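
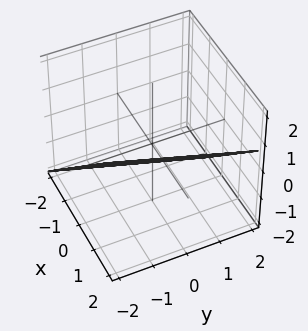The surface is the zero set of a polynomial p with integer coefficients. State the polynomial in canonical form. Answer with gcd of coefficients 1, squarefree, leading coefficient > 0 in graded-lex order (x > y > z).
3*x - y - 3*z - 2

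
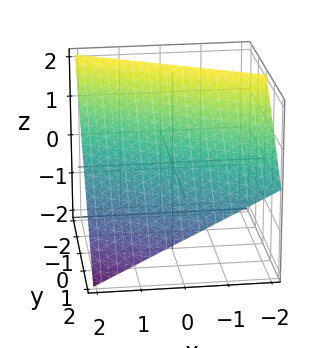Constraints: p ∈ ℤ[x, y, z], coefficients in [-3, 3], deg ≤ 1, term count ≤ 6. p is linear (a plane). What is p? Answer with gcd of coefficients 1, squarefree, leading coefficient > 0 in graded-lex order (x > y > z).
x + 2*y + 2*z - 2

(a) deg p = 1.
(b) Checking where it meets the axes: it meets the x-axis at x = 2 (among the integer gridlines); one y-axis crossing is at y = 1; it crosses the z-axis at the gridline z = 1.
(c) Together with the visible shape, these determine p as stated.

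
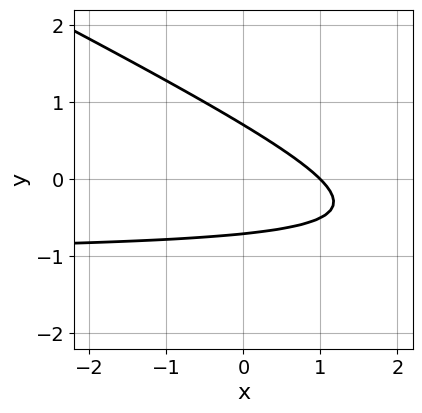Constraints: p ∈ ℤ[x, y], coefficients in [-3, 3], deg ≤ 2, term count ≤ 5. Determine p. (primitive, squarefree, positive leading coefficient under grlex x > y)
deg p = 2. No degree-1 curve has this shape.
Against the integer gridlines: it crosses the x-axis at the gridline x = 1.
Matching integer coefficients to the picture gives p.

x*y + 2*y^2 + x - 1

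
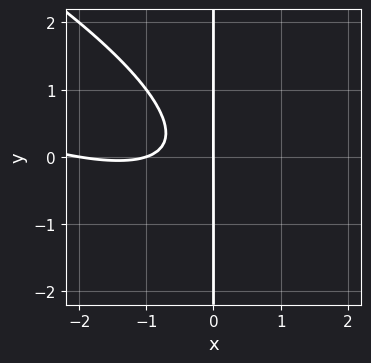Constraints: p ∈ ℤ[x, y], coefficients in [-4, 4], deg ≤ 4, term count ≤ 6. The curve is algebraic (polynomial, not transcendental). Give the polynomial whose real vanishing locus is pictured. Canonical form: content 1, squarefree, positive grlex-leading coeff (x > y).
x^3 + 3*x^2*y + 3*x*y^2 + 3*x^2 + 2*x

First, degree: a generic line meets the curve in up to 3 points, so deg p = 3.
Next, checking where it meets the axes: every point of the y-axis in the box is on the curve; the x-axis gridline crossings are at x ∈ {-2, -1, 0}.
Finally, fitting integer coefficients to these (and the overall shape) gives p.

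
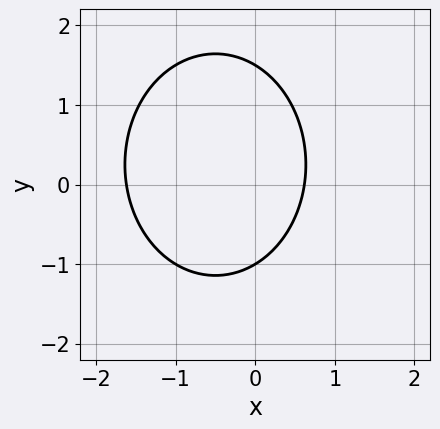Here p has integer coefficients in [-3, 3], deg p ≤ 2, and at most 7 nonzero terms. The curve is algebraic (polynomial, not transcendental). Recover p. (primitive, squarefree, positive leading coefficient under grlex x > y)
3*x^2 + 2*y^2 + 3*x - y - 3

deg p = 2. The shape is more complex than any degree-1 curve.
Observable constraints: it meets the y-axis at y = -1 (among the integer gridlines).
These observations pin down the coefficients.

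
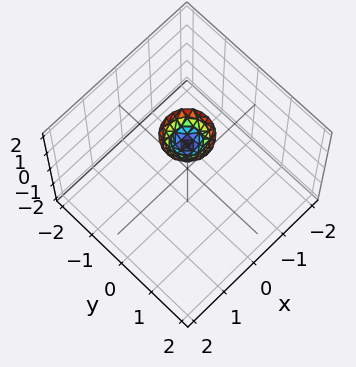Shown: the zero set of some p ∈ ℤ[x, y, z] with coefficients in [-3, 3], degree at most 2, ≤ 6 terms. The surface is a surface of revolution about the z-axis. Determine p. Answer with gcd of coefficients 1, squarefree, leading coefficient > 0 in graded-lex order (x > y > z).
3*x^2 + 3*y^2 - 2*z + 3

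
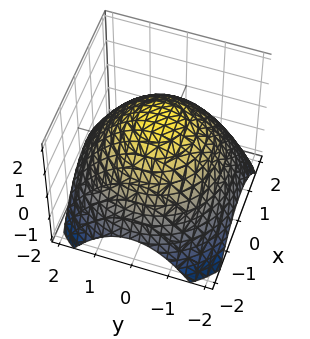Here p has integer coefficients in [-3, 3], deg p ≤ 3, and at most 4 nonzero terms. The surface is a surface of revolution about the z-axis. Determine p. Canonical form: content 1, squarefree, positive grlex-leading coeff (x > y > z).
x^2 + y^2 + 2*z - 3

1. Degree: no degree-1 surface has this shape, so deg p = 2.
2. Symmetries: the z-axis is an axis of rotation, so x and y enter only as x² + y².
3. From the axis intercepts and sections: a circular section at z = 1 has radius exactly 1.
4. Together with the visible shape, these determine p as stated.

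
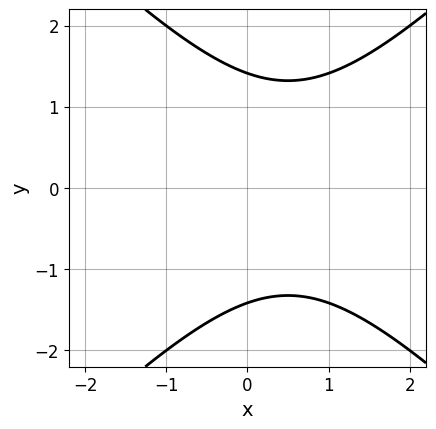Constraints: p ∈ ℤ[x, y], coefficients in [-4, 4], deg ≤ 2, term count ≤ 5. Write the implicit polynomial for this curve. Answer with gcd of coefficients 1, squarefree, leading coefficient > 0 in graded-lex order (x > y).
1. The degree is 2 — the shape is more complex than any degree-1 curve.
2. Symmetries: the y ↦ −y reflection is a symmetry, so y appears only in even powers.
3. Against the integer gridlines: it misses every integer gridline on the x-axis.
4. Fitting integer coefficients to these (and the overall shape) gives p.

x^2 - y^2 - x + 2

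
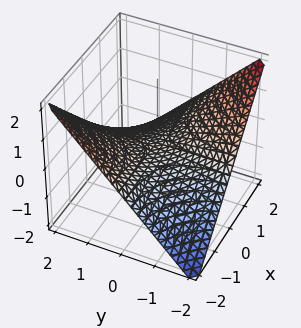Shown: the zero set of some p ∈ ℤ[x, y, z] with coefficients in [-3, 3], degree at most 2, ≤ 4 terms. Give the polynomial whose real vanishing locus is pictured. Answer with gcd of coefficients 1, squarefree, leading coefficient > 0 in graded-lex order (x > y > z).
1. deg p = 2.
2. Reading off the gridlines: it meets the z-axis at z = 0 (among the integer gridlines); the visible y-axis segment lies entirely on the surface; every point of the x-axis in the box is on the surface.
3. Solving for integer coefficients yields p as stated.

x*y + 2*z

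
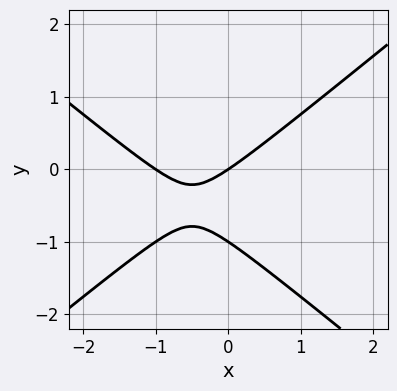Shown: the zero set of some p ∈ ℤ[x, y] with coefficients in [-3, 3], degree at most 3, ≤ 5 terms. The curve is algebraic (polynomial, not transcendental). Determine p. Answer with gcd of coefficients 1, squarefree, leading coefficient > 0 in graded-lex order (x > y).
(a) The degree is 2 — a generic line meets the curve in up to 2 points.
(b) Against the integer gridlines: the y-axis gridline crossings are at y ∈ {-1, 0}; the x-axis gridline crossings are at x ∈ {-1, 0}.
(c) Together with the visible shape, these determine p as stated.

2*x^2 - 3*y^2 + 2*x - 3*y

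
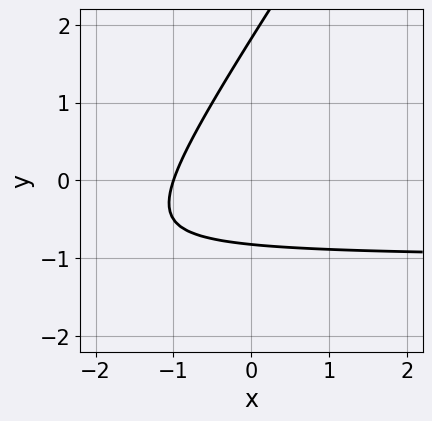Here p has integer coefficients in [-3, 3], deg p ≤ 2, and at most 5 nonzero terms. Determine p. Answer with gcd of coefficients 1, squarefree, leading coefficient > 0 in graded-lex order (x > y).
3*x*y - 2*y^2 + 3*x + 2*y + 3

The degree is 2 — the shape is more complex than any degree-1 curve.
Observable constraints: it crosses the x-axis at the gridline x = -1.
Solving for integer coefficients yields p as stated.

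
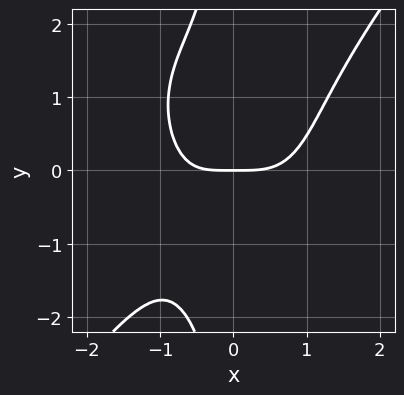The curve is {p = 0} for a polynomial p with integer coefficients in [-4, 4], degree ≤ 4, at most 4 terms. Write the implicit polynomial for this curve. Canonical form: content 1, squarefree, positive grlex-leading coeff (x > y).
2*x^4 - x*y^3 - x*y - 3*y

(a) The degree is 4 — no degree-3 curve has this shape.
(b) Reading off the gridlines: it crosses the y-axis at the gridline y = 0; it crosses the x-axis at the gridline x = 0.
(c) Fitting integer coefficients to these (and the overall shape) gives p.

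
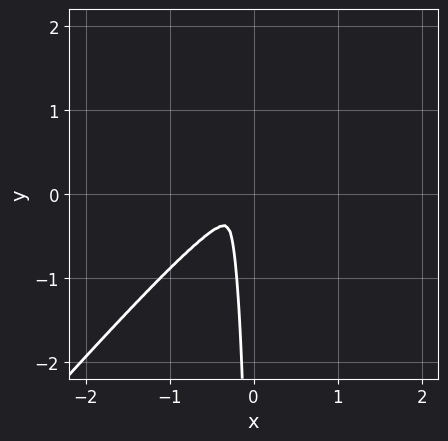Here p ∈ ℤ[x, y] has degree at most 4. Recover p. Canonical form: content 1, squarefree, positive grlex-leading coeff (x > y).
deg p = 4. A generic line meets the curve in up to 4 points.
The integer polynomial consistent with all of this is the stated p.

3*x^4 - 2*x*y^3 + 3*x*y^2 + y^2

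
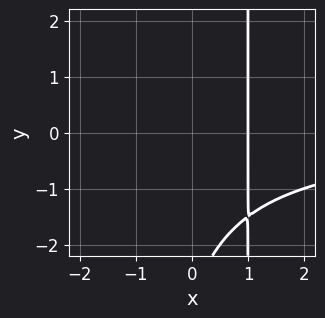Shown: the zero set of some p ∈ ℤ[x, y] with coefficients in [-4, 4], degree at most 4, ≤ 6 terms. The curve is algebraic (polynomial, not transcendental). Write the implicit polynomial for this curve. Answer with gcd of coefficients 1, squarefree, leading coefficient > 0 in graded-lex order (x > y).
Degree: no degree-2 curve has this shape, so deg p = 3.
Against the integer gridlines: one x-axis crossing is at x = 1; the curve avoids every integer y-axis point in the box.
Matching integer coefficients to the picture gives p.

x^2*y + 3*x - y - 3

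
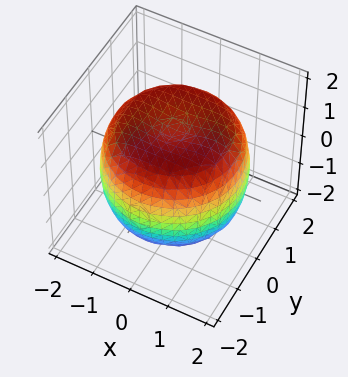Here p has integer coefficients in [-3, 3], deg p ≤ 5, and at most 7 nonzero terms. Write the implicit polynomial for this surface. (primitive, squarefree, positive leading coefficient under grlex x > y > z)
Degree: no degree-3 surface has this shape, so deg p = 4.
By symmetry, the z-axis is an axis of rotation, so x and y enter only as x² + y².
Observable constraints: a circular section at z = -1 has radius between 1 and 2.
Solving for integer coefficients yields p as stated.

x^4 + 2*x^2*y^2 + y^4 - 2*x^2 - 2*y^2 + 2*z^2 - 3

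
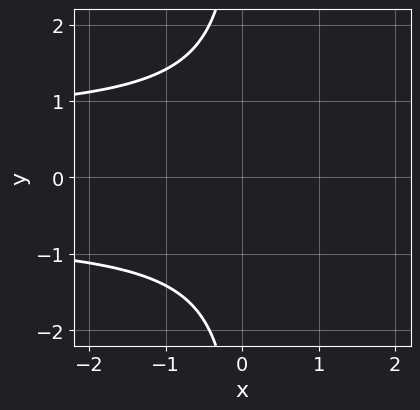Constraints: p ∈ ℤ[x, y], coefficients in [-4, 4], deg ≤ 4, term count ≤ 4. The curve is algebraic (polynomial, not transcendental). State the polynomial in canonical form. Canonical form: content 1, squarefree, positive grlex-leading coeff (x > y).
2*x*y^2 - x + 3

The degree is 3 — no degree-2 curve has this shape.
Symmetries: it's symmetric under y → −y, forcing even powers of y.
Observable constraints: the curve avoids every integer y-axis point in the box; the curve avoids every integer x-axis point in the box.
The integer polynomial consistent with all of this is the stated p.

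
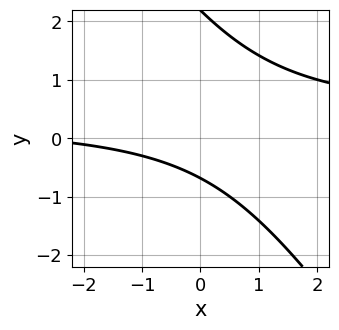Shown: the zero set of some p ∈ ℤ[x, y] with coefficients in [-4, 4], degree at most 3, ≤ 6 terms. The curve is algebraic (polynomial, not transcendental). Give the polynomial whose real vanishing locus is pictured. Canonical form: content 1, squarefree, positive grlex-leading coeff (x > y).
3*x*y + 2*y^2 - x - 3*y - 3

(a) deg p = 2. No degree-1 curve has this shape.
(b) Reading off the gridlines: it misses every integer gridline on the x-axis.
(c) These observations pin down the coefficients.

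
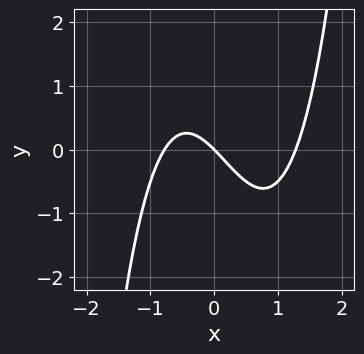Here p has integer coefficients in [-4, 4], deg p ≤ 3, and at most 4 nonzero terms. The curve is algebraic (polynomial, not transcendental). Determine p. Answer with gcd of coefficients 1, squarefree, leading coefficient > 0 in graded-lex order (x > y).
2*x^3 - x^2 - 2*x - 2*y

1. Degree: a generic line meets the curve in up to 3 points, so deg p = 3.
2. From the axis intercepts and sections: one x-axis crossing is at x = 0; one y-axis crossing is at y = 0.
3. The integer polynomial consistent with all of this is the stated p.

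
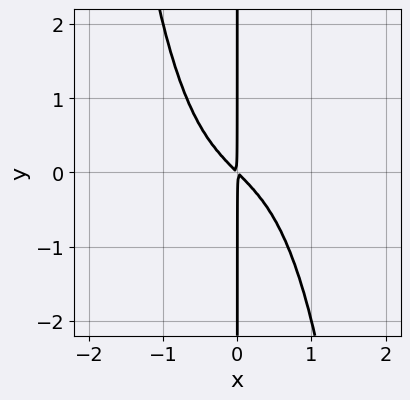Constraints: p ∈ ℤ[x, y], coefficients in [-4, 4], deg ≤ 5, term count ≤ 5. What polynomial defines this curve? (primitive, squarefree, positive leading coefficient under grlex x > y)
x^4 + x^2 + x*y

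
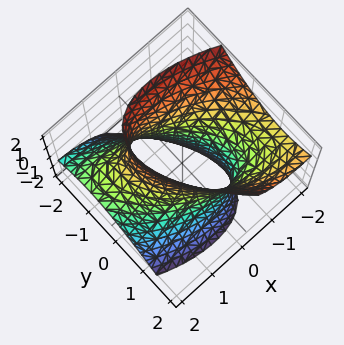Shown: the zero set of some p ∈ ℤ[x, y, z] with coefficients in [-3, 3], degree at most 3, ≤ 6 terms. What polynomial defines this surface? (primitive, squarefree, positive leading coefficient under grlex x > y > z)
2*x^2 + 3*x*y + 3*x*z + 3*y^2 - z^2 - 3

1. The degree is 2 — no degree-1 surface has this shape.
2. Checking where it meets the axes: the surface avoids every integer z-axis point in the box; the y-axis gridline crossings are at y ∈ {-1, 1}.
3. These observations pin down the coefficients.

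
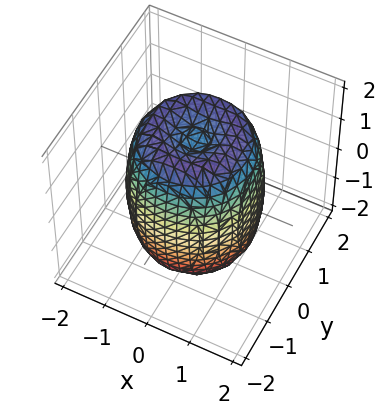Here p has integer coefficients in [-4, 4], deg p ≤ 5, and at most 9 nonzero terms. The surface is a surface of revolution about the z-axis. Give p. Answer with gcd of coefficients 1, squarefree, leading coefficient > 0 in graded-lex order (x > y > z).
2*x^4 + 4*x^2*y^2 + 2*y^4 - 3*x^2 - 3*y^2 + z^2 - 2

First, the degree is 4 — the shape is more complex than any degree-3 surface.
Then, by symmetry, the surface is invariant under rotation about z: p = q(x² + y², z).
Next, from the visible intercepts: a circular section at z = 1 has radius between 1 and 2.
Finally, these observations pin down the coefficients.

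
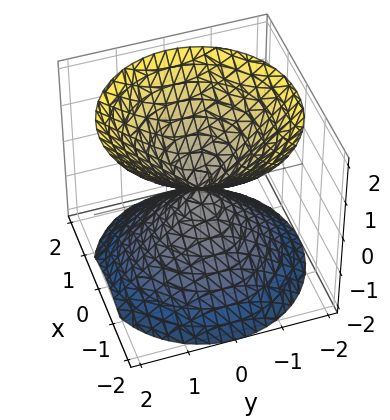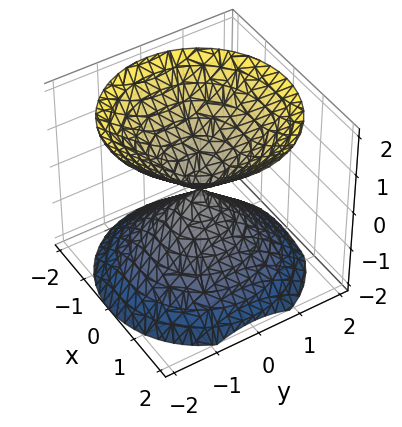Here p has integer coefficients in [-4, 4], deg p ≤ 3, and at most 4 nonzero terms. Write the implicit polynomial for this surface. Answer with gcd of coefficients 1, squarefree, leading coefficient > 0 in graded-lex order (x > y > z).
First, there are 2 components.
Then, degree: a double cone through the origin; a quadric, so deg p = 2.
Next, symmetries: the z ↦ −z reflection is a symmetry, so z appears only in even powers; the surface is invariant under rotation about z: p = q(x² + y², z).
Next, observable constraints: one z-axis crossing is at z = 0; it meets the x-axis at x = 0 (among the integer gridlines).
Finally, putting this together gives p.

x^2 + y^2 - z^2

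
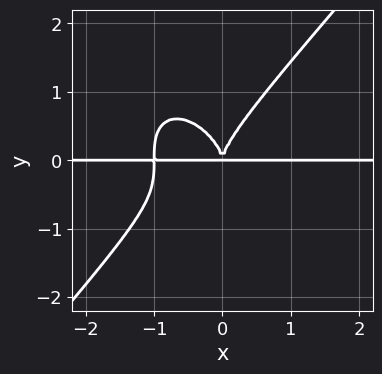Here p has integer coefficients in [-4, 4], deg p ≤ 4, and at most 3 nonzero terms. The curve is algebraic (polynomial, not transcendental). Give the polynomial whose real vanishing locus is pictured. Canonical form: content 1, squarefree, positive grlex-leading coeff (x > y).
3*x^3*y - 2*y^4 + 3*x^2*y

1. Degree: the shape is more complex than any degree-3 curve, so deg p = 4.
2. From the visible intercepts: the visible x-axis segment lies entirely on the curve.
3. Assembling these constraints gives the stated polynomial.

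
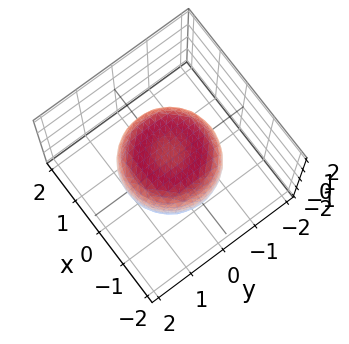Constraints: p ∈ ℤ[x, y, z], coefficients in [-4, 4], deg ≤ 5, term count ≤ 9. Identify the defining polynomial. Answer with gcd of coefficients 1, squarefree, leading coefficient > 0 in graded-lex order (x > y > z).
2*x^4 + 4*x^2*y^2 + 2*y^4 - 2*x^2 - 2*y^2 + 3*z^2 - 2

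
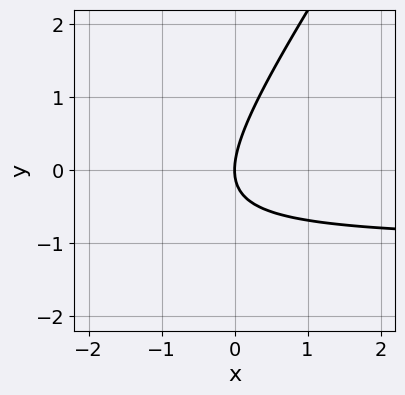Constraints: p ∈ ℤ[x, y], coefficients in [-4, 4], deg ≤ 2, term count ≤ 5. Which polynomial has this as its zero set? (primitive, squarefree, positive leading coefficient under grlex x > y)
3*x*y - 2*y^2 + 3*x

First, the degree is 2 — no degree-1 curve has this shape.
Next, from the visible intercepts: it crosses the y-axis at the gridline y = 0; it crosses the x-axis at the gridline x = 0.
Finally, assembling these constraints gives the stated polynomial.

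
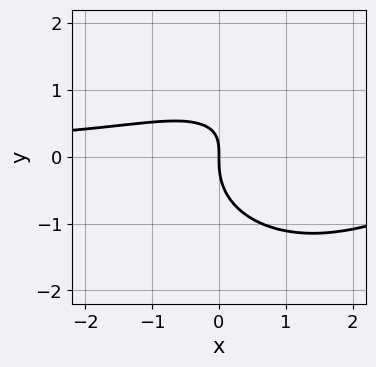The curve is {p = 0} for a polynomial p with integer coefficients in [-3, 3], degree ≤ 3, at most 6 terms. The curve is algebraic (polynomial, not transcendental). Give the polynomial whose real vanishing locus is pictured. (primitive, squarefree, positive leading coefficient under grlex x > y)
2*x^2*y + 3*y^3 - 3*x*y + 3*x

1. deg p = 3. A generic line meets the curve in up to 3 points.
2. Reading off the gridlines: it meets the y-axis at y = 0 (among the integer gridlines); it meets the x-axis at x = 0 (among the integer gridlines).
3. Putting this together gives p.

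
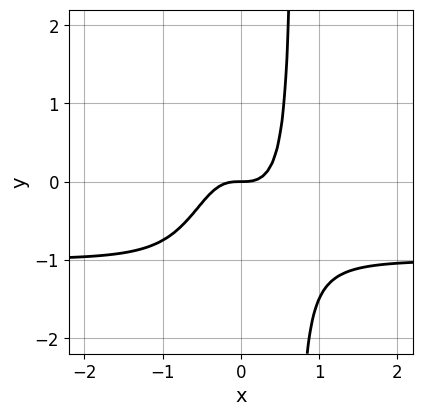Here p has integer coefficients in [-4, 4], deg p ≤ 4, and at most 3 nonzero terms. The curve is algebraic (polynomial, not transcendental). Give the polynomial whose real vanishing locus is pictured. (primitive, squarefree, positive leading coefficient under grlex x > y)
1. deg p = 4. No degree-3 curve has this shape.
2. Against the integer gridlines: one y-axis crossing is at y = 0; one x-axis crossing is at x = 0.
3. Together with the visible shape, these determine p as stated.

3*x^3*y + 3*x^3 - y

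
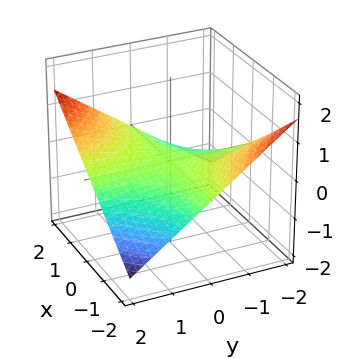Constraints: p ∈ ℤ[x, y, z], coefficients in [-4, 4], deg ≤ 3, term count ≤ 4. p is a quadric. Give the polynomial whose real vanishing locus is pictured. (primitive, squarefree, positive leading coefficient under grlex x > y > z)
The degree is 2 — a saddle surface; a quadric.
From the axis intercepts and sections: the visible y-axis segment lies entirely on the surface; it crosses the z-axis at the gridline z = 0.
Together with the visible shape, these determine p as stated. Check: (2, 0, 0) on the x-axis lies on the surface, and p(2, 0, 0) = 0. ✓

x*y - 3*z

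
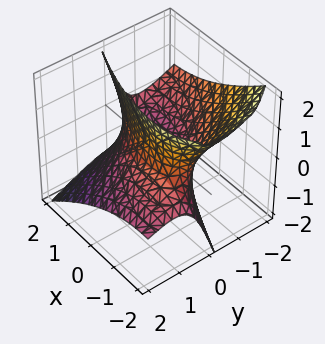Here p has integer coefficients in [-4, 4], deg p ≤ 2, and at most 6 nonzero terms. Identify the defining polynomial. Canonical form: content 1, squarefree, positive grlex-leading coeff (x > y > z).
x^2 + 2*x*y + 2*y^2 + 3*y*z - z^2 - 2

1. Degree: the shape is more complex than any degree-1 surface, so deg p = 2.
2. From the axis intercepts and sections: the y-axis gridline crossings are at y ∈ {-1, 1}; the surface avoids every integer z-axis point in the box.
3. Putting this together gives p.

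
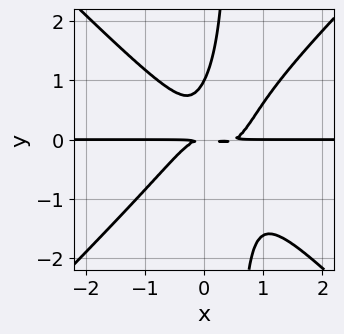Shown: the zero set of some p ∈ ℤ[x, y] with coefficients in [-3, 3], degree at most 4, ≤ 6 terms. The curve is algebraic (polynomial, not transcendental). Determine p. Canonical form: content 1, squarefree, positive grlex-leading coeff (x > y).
2*x^3*y - 2*x*y^3 - x^2*y + y^3 - y^2

1. deg p = 4.
2. Observable constraints: every point of the x-axis in the box is on the curve; one y-axis crossing is at y = 1.
3. Solving for integer coefficients yields p as stated.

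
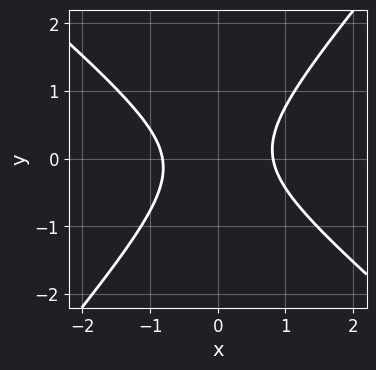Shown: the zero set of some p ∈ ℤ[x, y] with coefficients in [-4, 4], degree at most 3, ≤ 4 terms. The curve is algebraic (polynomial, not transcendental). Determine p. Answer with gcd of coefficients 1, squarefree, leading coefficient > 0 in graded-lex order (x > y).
1. deg p = 2.
2. Observable constraints: it misses every integer gridline on the y-axis.
3. Putting this together gives p.

3*x^2 + x*y - 3*y^2 - 2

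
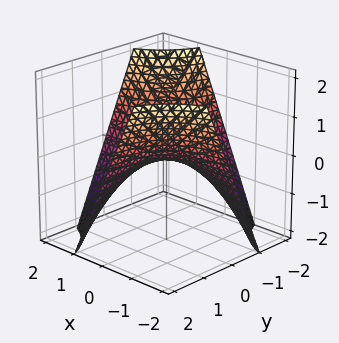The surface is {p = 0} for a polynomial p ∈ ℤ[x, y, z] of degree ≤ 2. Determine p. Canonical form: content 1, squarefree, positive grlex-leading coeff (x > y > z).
1. The degree is 2 — a saddle surface; a quadric.
2. From the axis intercepts and sections: every point of the x-axis in the box is on the surface; it crosses the z-axis at the gridline z = 0; every point of the y-axis in the box is on the surface.
3. Putting this together gives p.

x*y + z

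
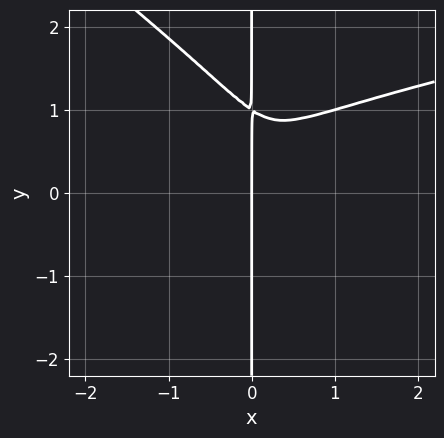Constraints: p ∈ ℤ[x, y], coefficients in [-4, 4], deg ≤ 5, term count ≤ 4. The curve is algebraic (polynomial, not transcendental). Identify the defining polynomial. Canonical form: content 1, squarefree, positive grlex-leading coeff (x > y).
2*x^2*y^2 + 3*x*y^3 - 2*x^3 - 3*x*y^2

First, the degree is 4 — a generic line meets the curve in up to 4 points.
Next, observable constraints: the visible y-axis segment lies entirely on the curve; one x-axis crossing is at x = 0.
Finally, matching integer coefficients to the picture gives p.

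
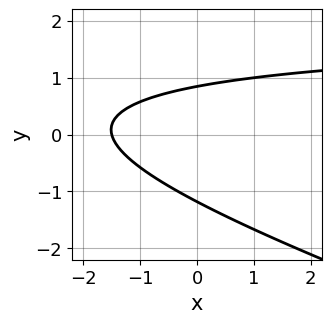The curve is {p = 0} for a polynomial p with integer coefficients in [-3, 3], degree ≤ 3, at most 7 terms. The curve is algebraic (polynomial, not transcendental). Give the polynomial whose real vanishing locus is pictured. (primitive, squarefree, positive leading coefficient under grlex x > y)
x*y + 3*y^2 - 2*x + y - 3

The degree is 2 — the shape is more complex than any degree-1 curve.
Matching integer coefficients to the picture gives p.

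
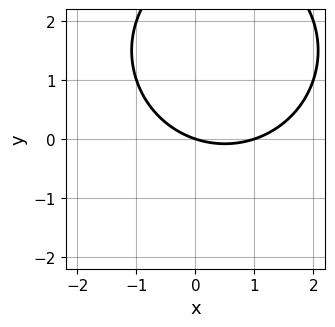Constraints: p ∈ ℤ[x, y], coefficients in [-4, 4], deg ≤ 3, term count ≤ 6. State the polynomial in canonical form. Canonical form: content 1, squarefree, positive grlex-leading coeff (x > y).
(a) The degree is 2 — a generic line meets the curve in up to 2 points.
(b) Reading off the gridlines: it crosses the y-axis at the gridline y = 0; the x-axis gridline crossings are at x ∈ {0, 1}.
(c) Assembling these constraints gives the stated polynomial.

x^2 + y^2 - x - 3*y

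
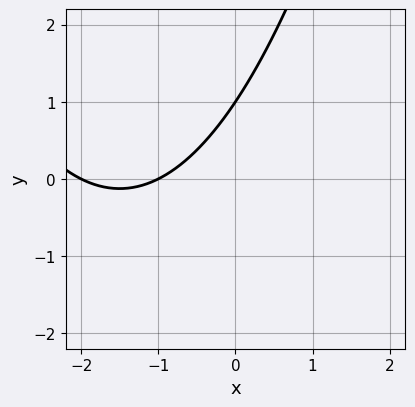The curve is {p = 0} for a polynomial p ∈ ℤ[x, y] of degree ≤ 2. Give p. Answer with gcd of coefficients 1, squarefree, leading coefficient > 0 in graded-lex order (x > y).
x^2 + 3*x - 2*y + 2

Degree: no degree-1 curve has this shape, so deg p = 2.
Observable constraints: the x-axis gridline crossings are at x ∈ {-2, -1}; one y-axis crossing is at y = 1.
Fitting integer coefficients to these (and the overall shape) gives p.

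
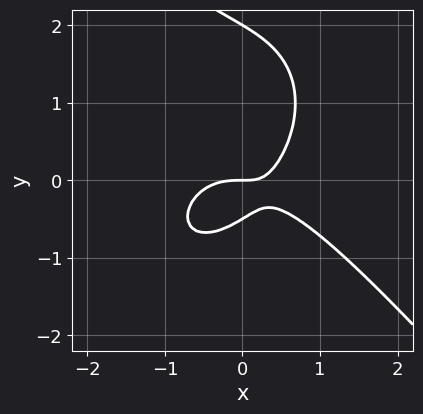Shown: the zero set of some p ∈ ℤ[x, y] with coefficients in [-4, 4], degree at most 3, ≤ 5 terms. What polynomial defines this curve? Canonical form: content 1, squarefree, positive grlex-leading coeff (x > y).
3*x^3 + 2*y^3 + 3*x*y - 3*y^2 - 2*y

(a) The degree is 3 — no degree-2 curve has this shape.
(b) Checking where it meets the axes: among the integer gridlines, it crosses the y-axis at y ∈ {0, 2}; one x-axis crossing is at x = 0.
(c) These observations pin down the coefficients.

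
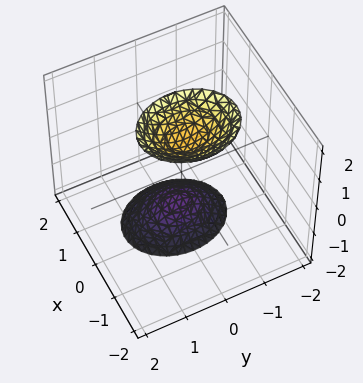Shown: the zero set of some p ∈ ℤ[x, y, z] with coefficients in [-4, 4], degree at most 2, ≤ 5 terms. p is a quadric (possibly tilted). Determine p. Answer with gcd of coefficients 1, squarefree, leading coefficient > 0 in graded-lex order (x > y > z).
3*x^2 + x*z + 2*y^2 - z^2 + 2

1. The picture has 2 separate pieces. They look like related sheets of one shape, so recover p as a whole.
2. Degree: no degree-1 surface has this shape, so deg p = 2.
3. From the visible intercepts: the surface avoids every integer y-axis point in the box; it misses every integer gridline on the x-axis.
4. Solving for integer coefficients yields p as stated.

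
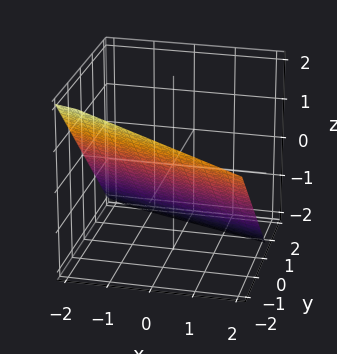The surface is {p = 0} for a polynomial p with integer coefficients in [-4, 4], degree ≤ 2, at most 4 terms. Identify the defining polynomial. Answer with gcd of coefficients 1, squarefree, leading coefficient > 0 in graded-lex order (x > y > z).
x + 3*y + 3*z + 2

1. The degree is 1 — the surface is flat (a plane).
2. Checking where it meets the axes: it crosses the x-axis at the gridline x = -2.
3. Fitting integer coefficients to these (and the overall shape) gives p.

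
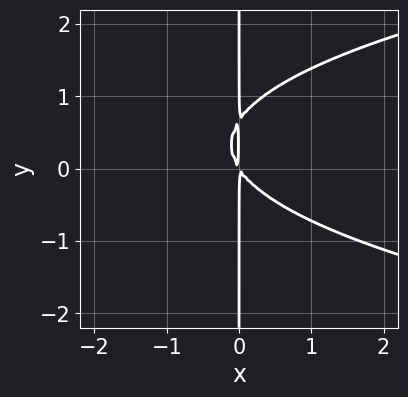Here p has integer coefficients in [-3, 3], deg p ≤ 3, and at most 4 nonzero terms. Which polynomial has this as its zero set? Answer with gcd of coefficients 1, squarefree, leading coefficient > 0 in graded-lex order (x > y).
3*x*y^2 - 3*x^2 - 2*x*y

deg p = 3. A generic line meets the curve in up to 3 points.
From the axis intercepts and sections: the visible y-axis segment lies entirely on the curve.
Putting this together gives p.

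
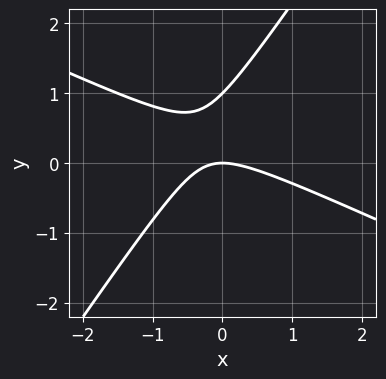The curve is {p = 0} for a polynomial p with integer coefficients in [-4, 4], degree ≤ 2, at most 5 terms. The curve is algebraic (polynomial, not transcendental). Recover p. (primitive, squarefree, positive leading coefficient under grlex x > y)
2*x^2 + 3*x*y - 3*y^2 + 3*y

First, deg p = 2. No degree-1 curve has this shape.
Then, observable constraints: among the integer gridlines, it crosses the y-axis at y ∈ {0, 1}; it meets the x-axis at x = 0 (among the integer gridlines).
Finally, assembling these constraints gives the stated polynomial.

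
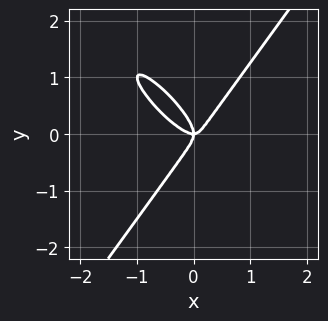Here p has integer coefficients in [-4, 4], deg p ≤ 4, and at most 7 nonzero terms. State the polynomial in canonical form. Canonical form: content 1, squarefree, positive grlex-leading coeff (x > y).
Degree: the shape is more complex than any degree-2 curve, so deg p = 3.
Observable constraints: it crosses the x-axis at the gridline x = 0; it meets the y-axis at y = 0 (among the integer gridlines).
Together with the visible shape, these determine p as stated.

3*x^3 + 3*x^2*y - x*y^2 - 2*y^3 - x*y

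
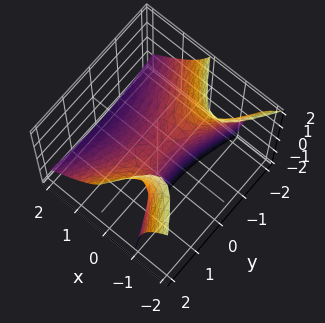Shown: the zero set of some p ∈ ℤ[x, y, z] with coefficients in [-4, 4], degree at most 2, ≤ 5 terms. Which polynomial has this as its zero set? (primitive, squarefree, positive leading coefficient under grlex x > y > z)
3*x^2 + 3*x*z - y^2 + 2*z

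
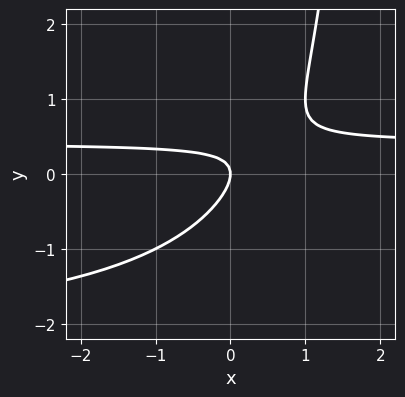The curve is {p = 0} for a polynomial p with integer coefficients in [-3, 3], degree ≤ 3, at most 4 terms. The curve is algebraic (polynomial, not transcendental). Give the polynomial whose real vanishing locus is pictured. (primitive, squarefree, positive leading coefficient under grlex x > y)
x*y^2 + 2*x*y - 2*y^2 - x

First, deg p = 3.
Next, from the visible intercepts: it meets the x-axis at x = 0 (among the integer gridlines); one y-axis crossing is at y = 0.
Finally, putting this together gives p.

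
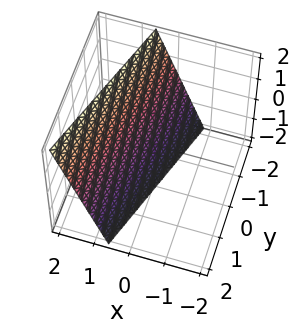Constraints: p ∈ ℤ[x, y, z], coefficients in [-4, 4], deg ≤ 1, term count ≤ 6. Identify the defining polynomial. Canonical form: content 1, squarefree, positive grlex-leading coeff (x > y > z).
First, deg p = 1.
Next, against the integer gridlines: one y-axis crossing is at y = -2; it meets the z-axis at z = -2 (among the integer gridlines).
Finally, the integer polynomial consistent with all of this is the stated p.

3*x - y - z - 2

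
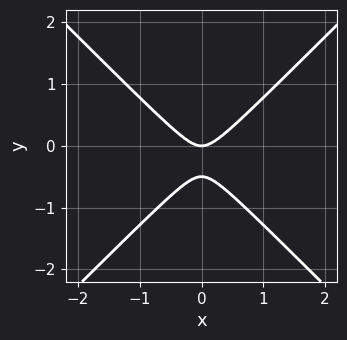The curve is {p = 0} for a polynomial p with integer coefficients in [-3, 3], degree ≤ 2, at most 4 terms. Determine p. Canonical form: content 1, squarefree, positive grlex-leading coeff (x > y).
2*x^2 - 2*y^2 - y

(a) The degree is 2 — no degree-1 curve has this shape.
(b) Symmetries: mirror symmetry x ↦ −x ⇒ only even powers of x.
(c) Reading off the gridlines: it meets the x-axis at x = 0 (among the integer gridlines); one y-axis crossing is at y = 0.
(d) Assembling these constraints gives the stated polynomial.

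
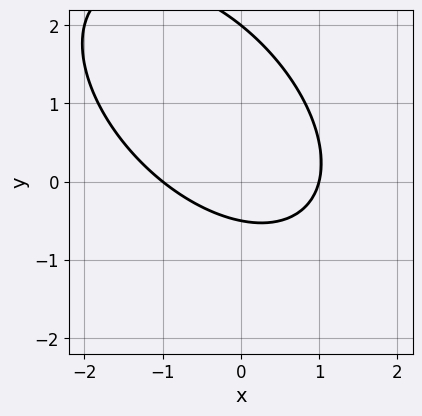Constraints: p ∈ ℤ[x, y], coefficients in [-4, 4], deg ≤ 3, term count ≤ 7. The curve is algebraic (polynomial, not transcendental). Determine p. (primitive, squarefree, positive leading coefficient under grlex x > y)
1. Degree: no degree-1 curve has this shape, so deg p = 2.
2. Against the integer gridlines: one y-axis crossing is at y = 2; the x-axis gridline crossings are at x ∈ {-1, 1}.
3. Fitting integer coefficients to these (and the overall shape) gives p.

2*x^2 + 2*x*y + 2*y^2 - 3*y - 2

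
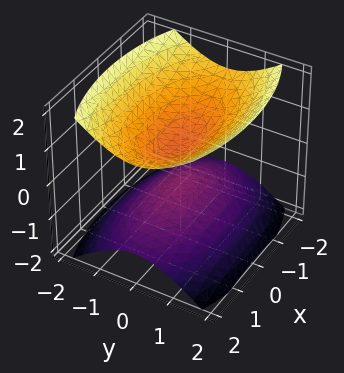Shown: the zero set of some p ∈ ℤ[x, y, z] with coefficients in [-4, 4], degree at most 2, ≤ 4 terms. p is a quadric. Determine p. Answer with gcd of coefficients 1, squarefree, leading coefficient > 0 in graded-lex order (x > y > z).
x^2 + 3*y^2 - 3*z^2 + 1

The picture has 2 separate pieces. Treating them together as one polynomial.
The degree is 2 — two separate bowl-shaped sheets opening away from each other; a quadric.
Symmetries: it's symmetric under y → −y, forcing even powers of y; the x ↦ −x reflection is a symmetry, so x appears only in even powers; the z ↦ −z reflection is a symmetry, so z appears only in even powers.
Checking where it meets the axes: it misses every integer gridline on the y-axis; it misses every integer gridline on the x-axis.
Solving for integer coefficients yields p as stated.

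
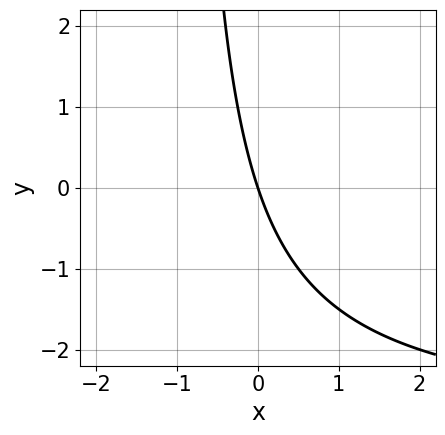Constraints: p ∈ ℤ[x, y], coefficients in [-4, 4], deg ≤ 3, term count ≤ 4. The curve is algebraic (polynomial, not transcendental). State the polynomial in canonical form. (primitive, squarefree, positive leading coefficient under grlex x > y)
x*y + 3*x + y

deg p = 2. A generic line meets the curve in up to 2 points.
From the axis intercepts and sections: one x-axis crossing is at x = 0; one y-axis crossing is at y = 0.
Together with the visible shape, these determine p as stated.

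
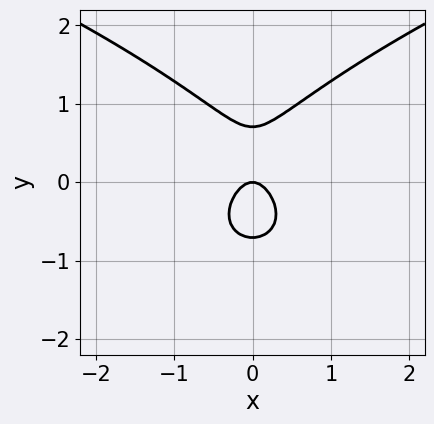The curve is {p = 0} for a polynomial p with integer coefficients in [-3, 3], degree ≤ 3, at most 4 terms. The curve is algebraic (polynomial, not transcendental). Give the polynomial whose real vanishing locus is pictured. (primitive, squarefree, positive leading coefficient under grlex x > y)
2*y^3 - 3*x^2 - y

(a) deg p = 3.
(b) Symmetries: the x ↦ −x reflection is a symmetry, so x appears only in even powers.
(c) Checking where it meets the axes: one x-axis crossing is at x = 0; it crosses the y-axis at the gridline y = 0.
(d) The integer polynomial consistent with all of this is the stated p.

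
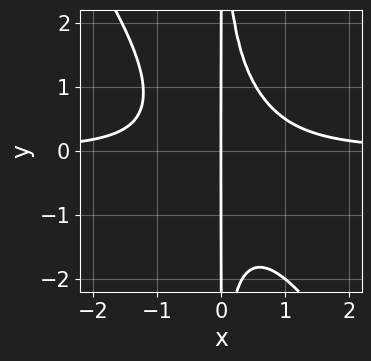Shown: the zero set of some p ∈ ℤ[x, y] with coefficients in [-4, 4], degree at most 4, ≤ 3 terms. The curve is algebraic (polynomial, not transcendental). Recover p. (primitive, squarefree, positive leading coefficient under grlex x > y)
3*x^3*y + 2*x^2*y^2 - 2*x

deg p = 4.
Observable constraints: one x-axis crossing is at x = 0; the visible y-axis segment lies entirely on the curve.
The integer polynomial consistent with all of this is the stated p.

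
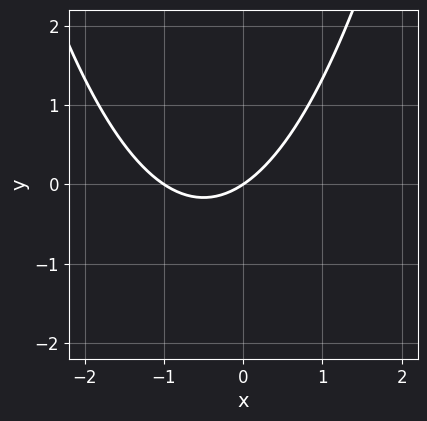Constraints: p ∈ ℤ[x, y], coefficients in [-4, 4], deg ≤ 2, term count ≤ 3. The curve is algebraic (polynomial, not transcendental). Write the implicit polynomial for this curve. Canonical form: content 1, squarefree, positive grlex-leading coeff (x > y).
deg p = 2.
Against the integer gridlines: the x-axis gridline crossings are at x ∈ {-1, 0}; it crosses the y-axis at the gridline y = 0.
Putting this together gives p.

2*x^2 + 2*x - 3*y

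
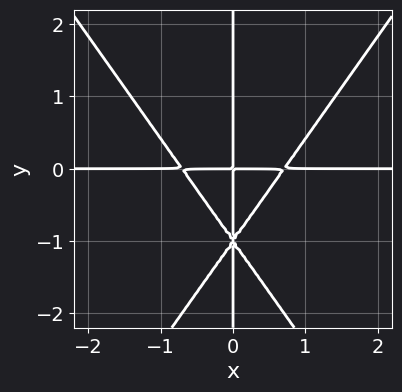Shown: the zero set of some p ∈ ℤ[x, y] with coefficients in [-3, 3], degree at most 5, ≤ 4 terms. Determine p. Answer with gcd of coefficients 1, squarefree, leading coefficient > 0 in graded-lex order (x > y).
2*x^3*y - x*y^3 - 2*x*y^2 - x*y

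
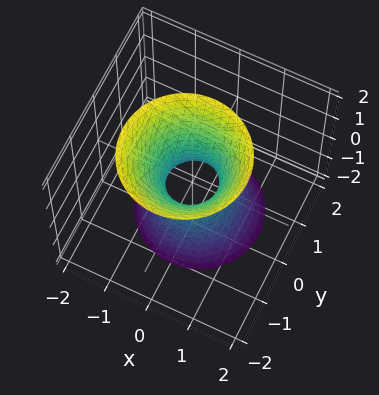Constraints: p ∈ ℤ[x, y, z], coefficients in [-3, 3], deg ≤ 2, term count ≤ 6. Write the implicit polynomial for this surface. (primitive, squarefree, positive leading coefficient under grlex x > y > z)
3*x^2 + 3*y^2 + y*z - z^2 - 1

(a) deg p = 2. No degree-1 surface has this shape.
(b) Checking where it meets the axes: the surface avoids every integer z-axis point in the box.
(c) Solving for integer coefficients yields p as stated.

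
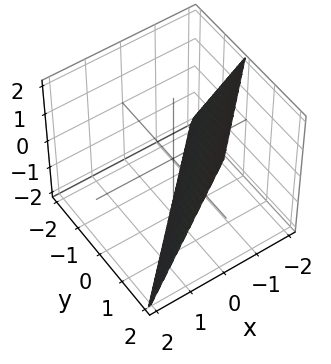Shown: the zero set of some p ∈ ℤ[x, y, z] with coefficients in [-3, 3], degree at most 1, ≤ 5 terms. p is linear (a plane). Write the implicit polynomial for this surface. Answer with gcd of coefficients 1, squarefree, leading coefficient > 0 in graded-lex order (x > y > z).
2*x - 2*y + z + 2

1. The degree is 1 — every cross-section is a straight line — this is a plane.
2. From the axis intercepts and sections: one y-axis crossing is at y = 1; one z-axis crossing is at z = -2.
3. Matching integer coefficients to the picture gives p. Check: (-1, 0, 0) on the x-axis lies on the surface, and p(-1, 0, 0) = 0. ✓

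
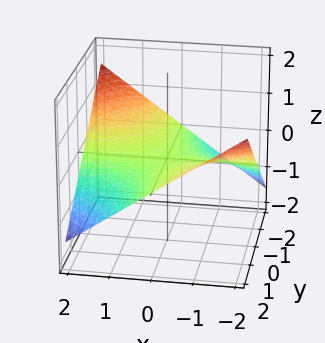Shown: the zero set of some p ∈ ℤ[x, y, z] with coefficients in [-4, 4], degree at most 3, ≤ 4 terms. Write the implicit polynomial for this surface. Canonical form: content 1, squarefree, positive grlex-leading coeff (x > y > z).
x*y + 3*z

The degree is 2 — a saddle surface; a quadric.
Reading off the gridlines: every point of the y-axis in the box is on the surface; every point of the x-axis in the box is on the surface; it crosses the z-axis at the gridline z = 0.
Solving for integer coefficients yields p as stated.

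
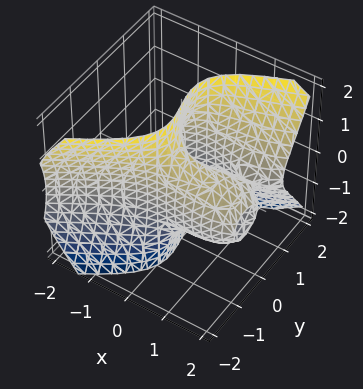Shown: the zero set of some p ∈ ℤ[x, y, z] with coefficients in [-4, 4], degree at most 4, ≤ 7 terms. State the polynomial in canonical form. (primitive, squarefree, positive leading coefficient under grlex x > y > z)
x^3 + 3*x*z^2 - 3*y^3 - 2*x^2 + 3*y

First, the degree is 3 — a generic line meets the surface in up to 3 points.
Next, reading off the gridlines: the y-axis gridline crossings are at y ∈ {-1, 0, 1}; every point of the z-axis in the box is on the surface; among the integer gridlines, it crosses the x-axis at x ∈ {0, 2}.
Finally, matching integer coefficients to the picture gives p.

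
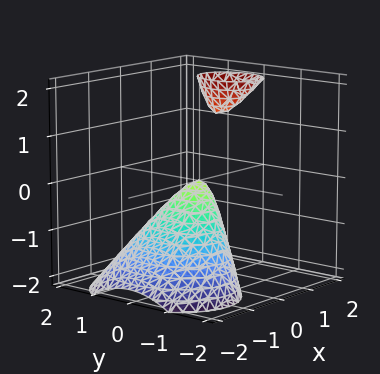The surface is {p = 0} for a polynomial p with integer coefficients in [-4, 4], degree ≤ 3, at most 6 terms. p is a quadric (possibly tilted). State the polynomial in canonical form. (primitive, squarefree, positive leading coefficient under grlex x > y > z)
3*x^2 - 3*x*z + 2*y^2 + z

(a) I count 2 distinct pieces.
(b) Degree: no degree-1 surface has this shape, so deg p = 2.
(c) Observable constraints: it crosses the z-axis at the gridline z = 0; it crosses the x-axis at the gridline x = 0.
(d) Matching integer coefficients to the picture gives p.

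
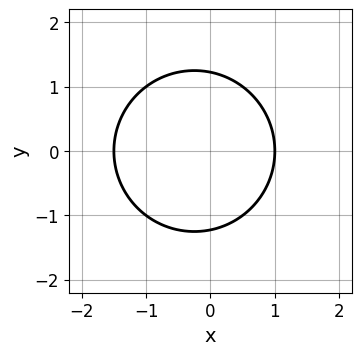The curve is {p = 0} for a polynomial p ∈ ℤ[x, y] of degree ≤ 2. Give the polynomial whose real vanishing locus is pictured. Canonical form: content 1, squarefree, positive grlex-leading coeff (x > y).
The degree is 2 — a generic line meets the curve in up to 2 points.
Symmetries: mirror symmetry y ↦ −y ⇒ only even powers of y.
From the visible intercepts: it meets the x-axis at x = 1 (among the integer gridlines).
Together with the visible shape, these determine p as stated.

2*x^2 + 2*y^2 + x - 3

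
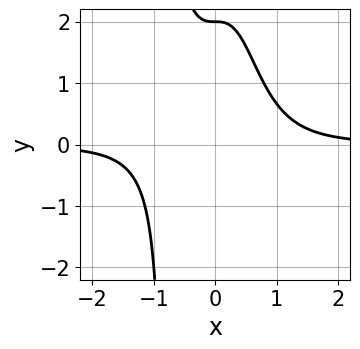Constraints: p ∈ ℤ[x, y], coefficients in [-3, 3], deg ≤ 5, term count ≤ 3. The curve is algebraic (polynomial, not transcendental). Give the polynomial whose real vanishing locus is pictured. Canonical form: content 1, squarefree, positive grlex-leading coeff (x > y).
First, the degree is 4 — a generic line meets the curve in up to 4 points.
Then, against the integer gridlines: it misses every integer gridline on the x-axis; it meets the y-axis at y = 2 (among the integer gridlines).
Finally, these observations pin down the coefficients.

2*x^3*y + y - 2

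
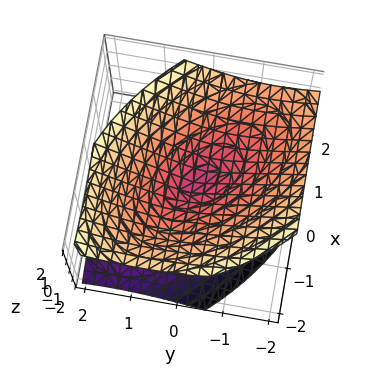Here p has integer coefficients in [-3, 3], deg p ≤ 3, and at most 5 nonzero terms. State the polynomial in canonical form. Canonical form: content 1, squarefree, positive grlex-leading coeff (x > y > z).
2*x^2 + 2*x*y + 2*y^2 + y*z - 3*z^2

First, there are 2 components. They look like related sheets of one shape, so recover p as a whole.
Then, the degree is 2 — no degree-1 surface has this shape.
Then, against the integer gridlines: it meets the z-axis at z = 0 (among the integer gridlines); one x-axis crossing is at x = 0; it meets the y-axis at y = 0 (among the integer gridlines).
Finally, fitting integer coefficients to these (and the overall shape) gives p.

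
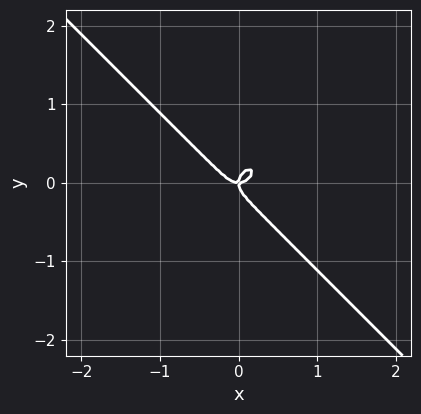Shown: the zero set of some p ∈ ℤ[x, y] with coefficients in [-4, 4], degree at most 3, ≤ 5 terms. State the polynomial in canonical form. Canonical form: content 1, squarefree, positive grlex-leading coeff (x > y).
First, degree: no degree-2 curve has this shape, so deg p = 3.
Then, checking where it meets the axes: it meets the x-axis at x = 0 (among the integer gridlines); it crosses the y-axis at the gridline y = 0.
Finally, fitting integer coefficients to these (and the overall shape) gives p.

3*x^3 + 3*y^3 - x*y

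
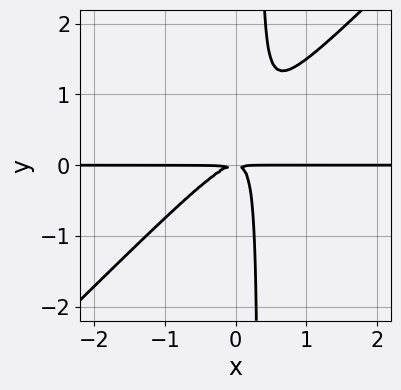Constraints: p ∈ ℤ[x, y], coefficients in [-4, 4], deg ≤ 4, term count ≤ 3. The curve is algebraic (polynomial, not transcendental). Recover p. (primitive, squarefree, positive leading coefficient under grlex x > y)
3*x^2*y - 3*x*y^2 + y^2

1. The degree is 3 — the shape is more complex than any degree-2 curve.
2. Checking where it meets the axes: the visible x-axis segment lies entirely on the curve.
3. Matching integer coefficients to the picture gives p.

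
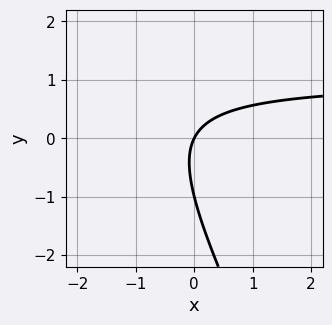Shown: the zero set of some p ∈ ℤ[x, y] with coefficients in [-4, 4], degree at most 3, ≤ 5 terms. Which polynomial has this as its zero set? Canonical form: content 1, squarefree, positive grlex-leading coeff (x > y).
2*x*y + y^2 - 2*x + y

The degree is 2 — no degree-1 curve has this shape.
From the visible intercepts: one x-axis crossing is at x = 0; the y-axis gridline crossings are at y ∈ {-1, 0}.
Fitting integer coefficients to these (and the overall shape) gives p.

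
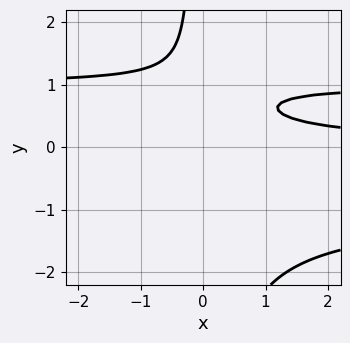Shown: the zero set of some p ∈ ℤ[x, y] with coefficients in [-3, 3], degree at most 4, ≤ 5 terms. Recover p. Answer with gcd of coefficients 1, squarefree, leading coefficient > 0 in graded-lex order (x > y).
2*x*y^3 - 2*x*y + 2*y^2 - 3*y + 2

First, the degree is 4 — a generic line meets the curve in up to 4 points.
Then, from the visible intercepts: it misses every integer gridline on the y-axis; it misses every integer gridline on the x-axis.
Finally, together with the visible shape, these determine p as stated.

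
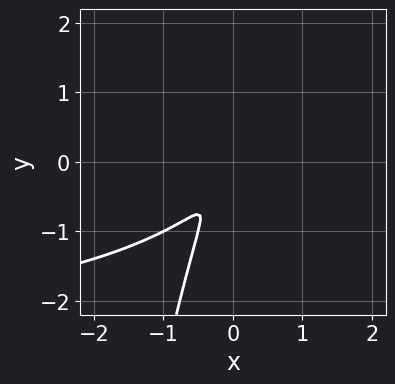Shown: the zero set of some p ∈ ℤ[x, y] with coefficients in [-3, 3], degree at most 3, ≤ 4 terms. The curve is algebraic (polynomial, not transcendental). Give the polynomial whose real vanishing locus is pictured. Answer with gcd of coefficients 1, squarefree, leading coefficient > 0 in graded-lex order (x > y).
First, deg p = 3. A generic line meets the curve in up to 3 points.
Finally, solving for integer coefficients yields p as stated.

x^2*y + 3*x^2 - 3*x*y + y^2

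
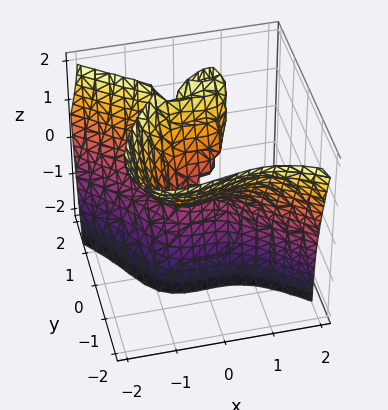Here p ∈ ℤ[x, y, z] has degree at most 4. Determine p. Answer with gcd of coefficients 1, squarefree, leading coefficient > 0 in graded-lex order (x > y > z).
(a) The degree is 3 — a generic line meets the surface in up to 3 points.
(b) Observable constraints: it crosses the z-axis at the gridline z = 0; it crosses the x-axis at the gridline x = 0.
(c) Matching integer coefficients to the picture gives p.

2*x^3 - x*y^2 + 2*y^3 - 3*y*z + z^2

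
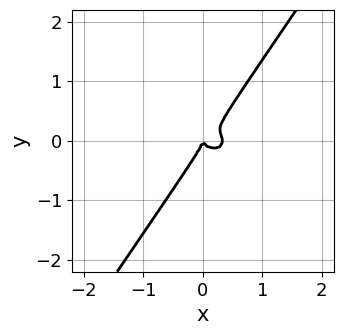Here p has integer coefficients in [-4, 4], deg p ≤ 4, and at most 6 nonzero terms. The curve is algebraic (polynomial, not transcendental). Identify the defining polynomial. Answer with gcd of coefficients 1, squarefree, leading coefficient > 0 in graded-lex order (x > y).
First, the degree is 3 — no degree-2 curve has this shape.
Then, observable constraints: it crosses the y-axis at the gridline y = 0; it crosses the x-axis at the gridline x = 0.
Finally, matching integer coefficients to the picture gives p.

3*x^3 + 3*x*y^2 - 3*y^3 - x^2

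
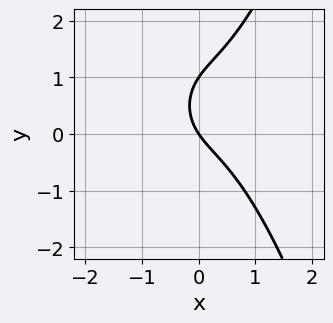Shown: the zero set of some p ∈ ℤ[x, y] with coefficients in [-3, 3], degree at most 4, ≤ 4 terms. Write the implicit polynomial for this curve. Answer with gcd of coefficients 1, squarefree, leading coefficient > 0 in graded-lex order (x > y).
3*x^3 - 2*y^2 + 3*x + 2*y

First, deg p = 3. The shape is more complex than any degree-2 curve.
Next, checking where it meets the axes: the y-axis gridline crossings are at y ∈ {0, 1}; one x-axis crossing is at x = 0.
Finally, together with the visible shape, these determine p as stated.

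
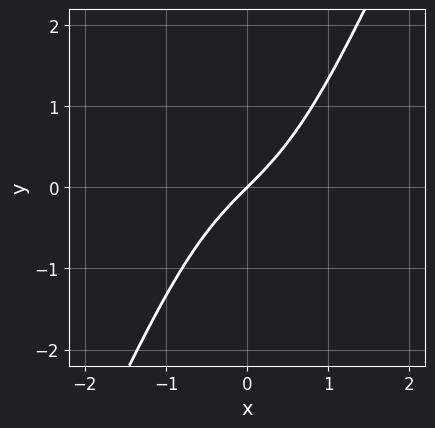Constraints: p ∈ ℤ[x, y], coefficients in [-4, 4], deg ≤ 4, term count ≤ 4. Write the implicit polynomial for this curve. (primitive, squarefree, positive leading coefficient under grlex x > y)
First, deg p = 3.
Next, from the axis intercepts and sections: it meets the x-axis at x = 0 (among the integer gridlines); it meets the y-axis at y = 0 (among the integer gridlines).
Finally, fitting integer coefficients to these (and the overall shape) gives p.

2*x^3 - x^2*y + 2*x - 2*y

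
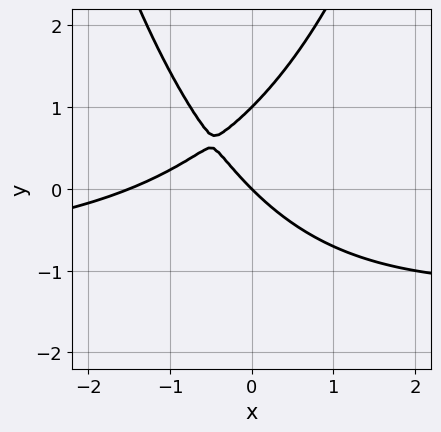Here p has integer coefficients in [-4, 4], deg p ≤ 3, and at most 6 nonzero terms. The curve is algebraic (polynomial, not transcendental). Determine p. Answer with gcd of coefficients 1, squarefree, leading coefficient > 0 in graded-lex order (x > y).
(a) deg p = 3. No degree-2 curve has this shape.
(b) Reading off the gridlines: it meets the x-axis at x = 0 (among the integer gridlines); the y-axis gridline crossings are at y ∈ {0, 1}.
(c) Together with the visible shape, these determine p as stated.

2*x^2*y + 2*x^2 - 3*y^2 + 3*x + 3*y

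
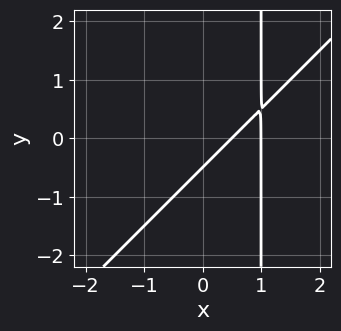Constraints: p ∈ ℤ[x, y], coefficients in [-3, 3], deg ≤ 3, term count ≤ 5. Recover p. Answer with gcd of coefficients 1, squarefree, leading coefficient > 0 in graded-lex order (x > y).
First, degree: the shape is more complex than any degree-1 curve, so deg p = 2.
Next, against the integer gridlines: it crosses the x-axis at the gridline x = 1.
Finally, assembling these constraints gives the stated polynomial.

2*x^2 - 2*x*y - 3*x + 2*y + 1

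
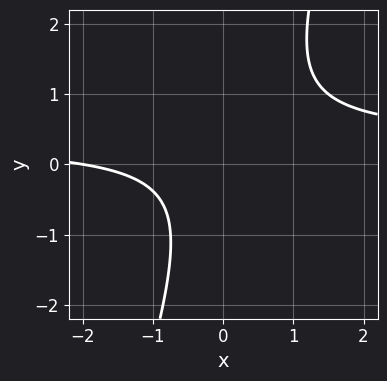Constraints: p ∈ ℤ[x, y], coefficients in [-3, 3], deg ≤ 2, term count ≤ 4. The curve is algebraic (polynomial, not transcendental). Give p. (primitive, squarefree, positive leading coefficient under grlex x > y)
3*x*y - y^2 - x - 2

First, deg p = 2. The shape is more complex than any degree-1 curve.
Then, observable constraints: one x-axis crossing is at x = -2; the curve avoids every integer y-axis point in the box.
Finally, the integer polynomial consistent with all of this is the stated p.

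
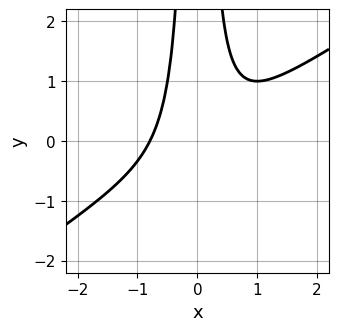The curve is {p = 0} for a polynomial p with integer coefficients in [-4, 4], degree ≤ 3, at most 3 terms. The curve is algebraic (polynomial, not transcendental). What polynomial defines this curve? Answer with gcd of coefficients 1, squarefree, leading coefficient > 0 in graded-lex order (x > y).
(a) deg p = 3. The shape is more complex than any degree-2 curve.
(b) Checking where it meets the axes: no y-intercept at any integer in the box.
(c) Solving for integer coefficients yields p as stated.

2*x^3 - 3*x^2*y + 1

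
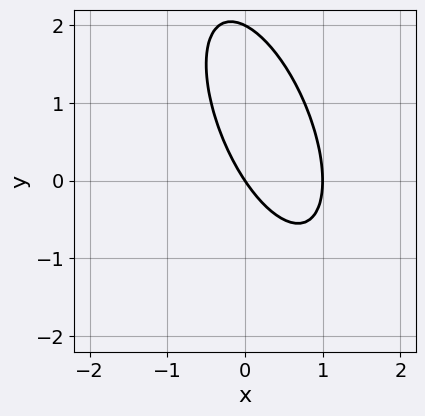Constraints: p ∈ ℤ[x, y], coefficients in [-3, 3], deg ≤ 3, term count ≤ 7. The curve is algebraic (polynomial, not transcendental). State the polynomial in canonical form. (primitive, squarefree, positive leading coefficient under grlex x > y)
1. The degree is 2 — a generic line meets the curve in up to 2 points.
2. Observable constraints: among the integer gridlines, it crosses the y-axis at y ∈ {0, 2}; among the integer gridlines, it crosses the x-axis at x ∈ {0, 1}.
3. The integer polynomial consistent with all of this is the stated p.

3*x^2 + 2*x*y + y^2 - 3*x - 2*y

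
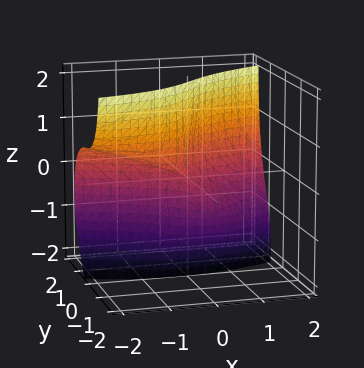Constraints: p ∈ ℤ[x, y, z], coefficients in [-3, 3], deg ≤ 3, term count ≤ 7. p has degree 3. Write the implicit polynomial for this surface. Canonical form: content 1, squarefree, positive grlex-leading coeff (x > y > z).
x*z^2 - 3*y^3 - 2*y*z^2 + x^2 + 2*x*z

Degree: no degree-2 surface has this shape, so deg p = 3.
From the visible intercepts: it meets the x-axis at x = 0 (among the integer gridlines); every point of the z-axis in the box is on the surface; one y-axis crossing is at y = 0.
Fitting integer coefficients to these (and the overall shape) gives p.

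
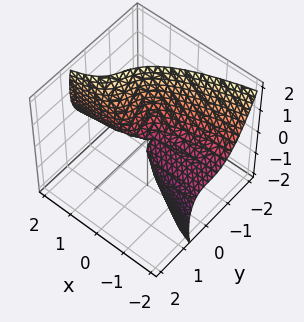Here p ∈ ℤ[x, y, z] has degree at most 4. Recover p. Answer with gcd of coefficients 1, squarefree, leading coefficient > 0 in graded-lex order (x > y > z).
x*y*z + 3*y^3 - 2*x*z + z^2

1. deg p = 3. A generic line meets the surface in up to 3 points.
2. Against the integer gridlines: every point of the x-axis in the box is on the surface; one y-axis crossing is at y = 0; it meets the z-axis at z = 0 (among the integer gridlines).
3. Together with the visible shape, these determine p as stated.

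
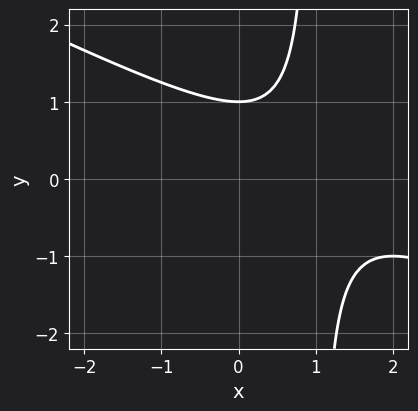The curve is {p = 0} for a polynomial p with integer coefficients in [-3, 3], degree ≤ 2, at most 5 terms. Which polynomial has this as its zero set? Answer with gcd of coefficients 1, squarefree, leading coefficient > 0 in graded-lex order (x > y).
(a) The degree is 2 — no degree-1 curve has this shape.
(b) Against the integer gridlines: the curve avoids every integer x-axis point in the box; it crosses the y-axis at the gridline y = 1.
(c) These observations pin down the coefficients.

x^2 + 2*x*y - 2*x - 2*y + 2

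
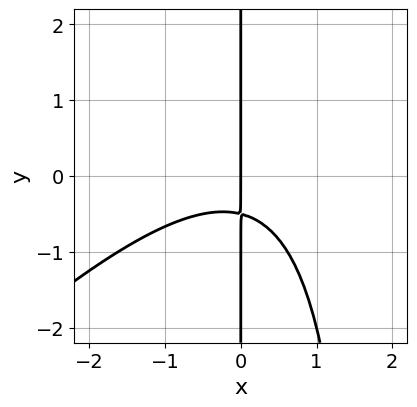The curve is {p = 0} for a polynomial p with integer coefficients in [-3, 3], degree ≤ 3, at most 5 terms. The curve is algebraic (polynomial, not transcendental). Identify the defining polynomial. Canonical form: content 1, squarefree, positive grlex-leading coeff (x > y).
x^3 - x^2*y + 2*x*y + x

1. deg p = 3.
2. Reading off the gridlines: one x-axis crossing is at x = 0; the visible y-axis segment lies entirely on the curve.
3. Matching integer coefficients to the picture gives p.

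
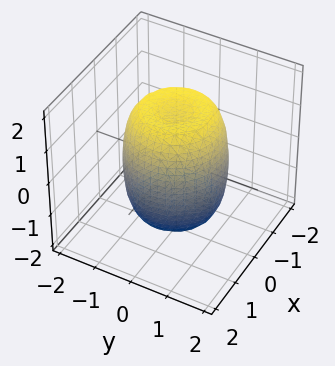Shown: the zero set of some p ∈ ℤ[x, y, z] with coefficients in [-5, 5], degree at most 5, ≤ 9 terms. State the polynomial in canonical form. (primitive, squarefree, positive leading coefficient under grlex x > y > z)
2*x^4 + 4*x^2*y^2 + 2*y^4 - 2*x^2 - 2*y^2 + z^2 - 2

deg p = 4.
Symmetries: the surface is invariant under rotation about z: p = q(x² + y², z).
Against the integer gridlines: a circular section at z = 0 has radius between 1 and 2.
These observations pin down the coefficients.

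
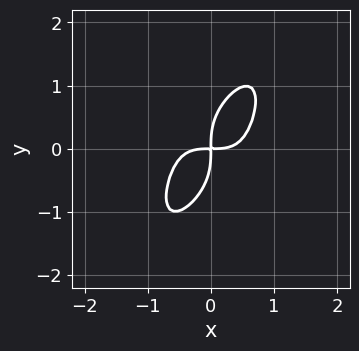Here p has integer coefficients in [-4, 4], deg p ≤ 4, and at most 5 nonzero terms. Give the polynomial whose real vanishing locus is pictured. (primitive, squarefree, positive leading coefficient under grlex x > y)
3*x^4 + 3*x^3*y - 2*x*y^3 + 2*y^4 - 3*x*y

(a) Degree: the shape is more complex than any degree-3 curve, so deg p = 4.
(b) Matching integer coefficients to the picture gives p.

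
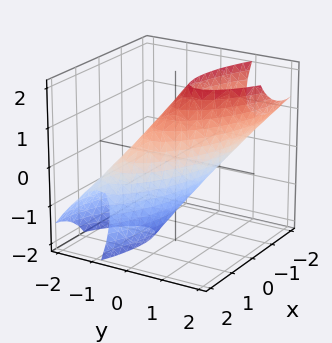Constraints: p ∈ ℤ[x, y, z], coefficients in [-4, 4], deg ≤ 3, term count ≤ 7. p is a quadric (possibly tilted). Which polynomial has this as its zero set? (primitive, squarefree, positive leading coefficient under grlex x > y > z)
x^2 + 2*x*y + 3*y^2 - 3*y*z + z^2 - 2

First, deg p = 2.
Finally, solving for integer coefficients yields p as stated.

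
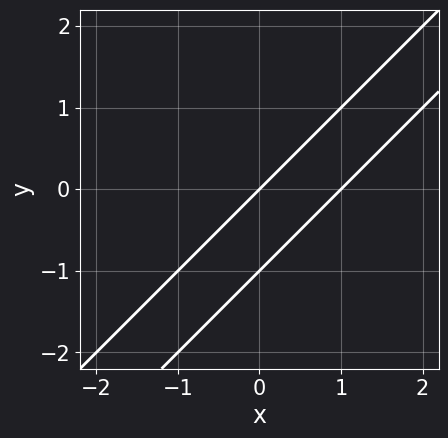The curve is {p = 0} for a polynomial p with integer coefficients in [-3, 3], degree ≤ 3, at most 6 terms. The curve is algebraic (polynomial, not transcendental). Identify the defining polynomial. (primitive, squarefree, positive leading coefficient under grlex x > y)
Degree: the shape is more complex than any degree-1 curve, so deg p = 2.
Against the integer gridlines: among the integer gridlines, it crosses the y-axis at y ∈ {-1, 0}; the x-axis gridline crossings are at x ∈ {0, 1}.
Putting this together gives p.

x^2 - 2*x*y + y^2 - x + y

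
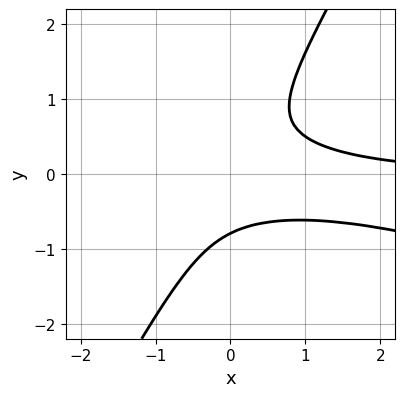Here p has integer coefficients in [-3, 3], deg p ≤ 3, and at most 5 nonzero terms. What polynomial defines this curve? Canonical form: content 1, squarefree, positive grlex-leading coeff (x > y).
1. The degree is 3 — the shape is more complex than any degree-2 curve.
2. Observable constraints: no x-intercept at any integer in the box.
3. Matching integer coefficients to the picture gives p.

x^2*y + 3*x*y^2 - 2*y^3 - 1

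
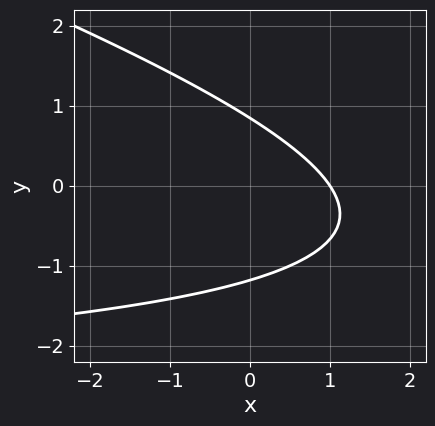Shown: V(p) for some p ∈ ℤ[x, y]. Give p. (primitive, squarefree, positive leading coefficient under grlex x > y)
x*y + 3*y^2 + 3*x + y - 3

Degree: no degree-1 curve has this shape, so deg p = 2.
Checking where it meets the axes: it meets the x-axis at x = 1 (among the integer gridlines).
These observations pin down the coefficients.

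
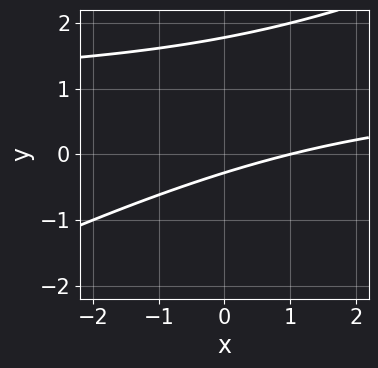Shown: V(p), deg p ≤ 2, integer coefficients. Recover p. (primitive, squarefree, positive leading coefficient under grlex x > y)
x*y - 2*y^2 - x + 3*y + 1

The degree is 2 — the shape is more complex than any degree-1 curve.
Checking where it meets the axes: it meets the x-axis at x = 1 (among the integer gridlines).
The integer polynomial consistent with all of this is the stated p.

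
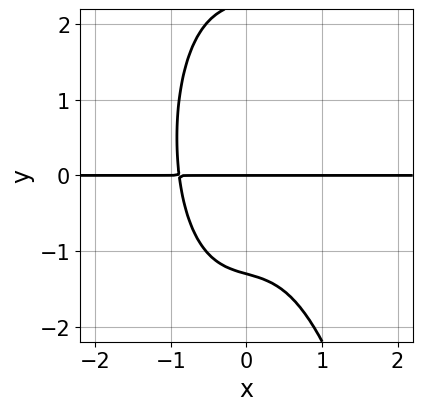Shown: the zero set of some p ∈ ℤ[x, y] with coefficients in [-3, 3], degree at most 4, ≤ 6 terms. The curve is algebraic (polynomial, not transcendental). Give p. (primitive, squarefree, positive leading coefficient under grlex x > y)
deg p = 4.
Reading off the gridlines: one y-axis crossing is at y = 0; every point of the x-axis in the box is on the curve.
Together with the visible shape, these determine p as stated.

3*x^3*y - y^3 + x*y + y^2 + 3*y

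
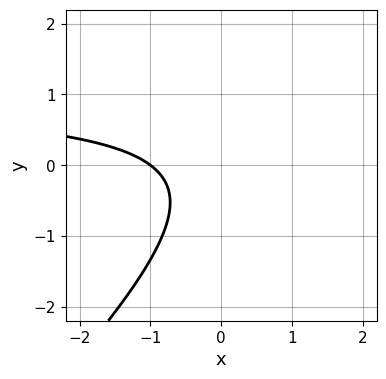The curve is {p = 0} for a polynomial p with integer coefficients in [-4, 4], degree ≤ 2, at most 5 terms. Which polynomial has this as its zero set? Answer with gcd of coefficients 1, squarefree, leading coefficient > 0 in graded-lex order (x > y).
1. The degree is 2 — a generic line meets the curve in up to 2 points.
2. Observable constraints: it meets the x-axis at x = -1 (among the integer gridlines); the curve avoids every integer y-axis point in the box.
3. Putting this together gives p.

3*x*y - 3*y^2 - 3*x - y - 3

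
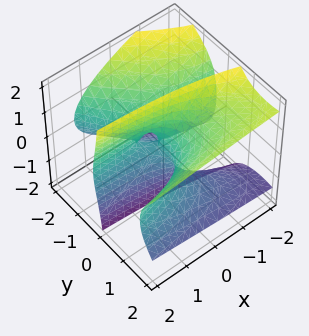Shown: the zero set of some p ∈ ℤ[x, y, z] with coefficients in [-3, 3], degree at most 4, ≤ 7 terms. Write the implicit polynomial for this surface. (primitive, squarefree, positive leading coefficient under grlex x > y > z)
x*y^2 + y^3 - 2*y*z^2 - 2*x*y - x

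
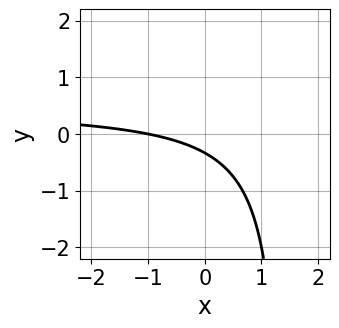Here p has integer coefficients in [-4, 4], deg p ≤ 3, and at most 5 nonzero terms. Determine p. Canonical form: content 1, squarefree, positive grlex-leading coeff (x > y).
The degree is 2 — a generic line meets the curve in up to 2 points.
Checking where it meets the axes: it crosses the x-axis at the gridline x = -1.
The integer polynomial consistent with all of this is the stated p.

2*x*y - x - 3*y - 1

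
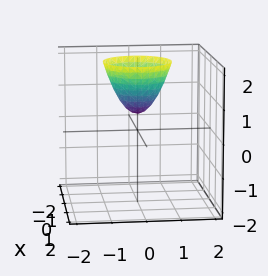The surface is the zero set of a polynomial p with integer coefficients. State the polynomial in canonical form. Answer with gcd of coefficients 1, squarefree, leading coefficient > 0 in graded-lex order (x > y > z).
1. The degree is 2 — no degree-1 surface has this shape.
2. Symmetry: the z-axis is an axis of rotation, so x and y enter only as x² + y².
3. Reading off the gridlines: a circular section at z = 2 has radius exactly 1; the surface avoids every integer y-axis point in the box; the surface avoids every integer x-axis point in the box.
4. Putting this together gives p.

3*x^2 + 3*y^2 - 2*z + 1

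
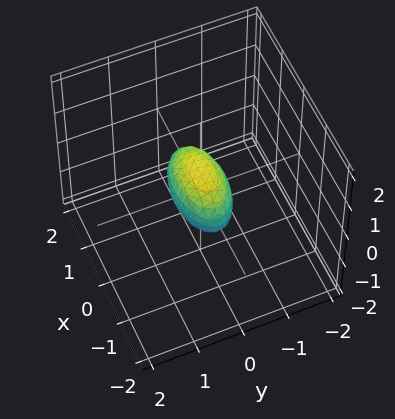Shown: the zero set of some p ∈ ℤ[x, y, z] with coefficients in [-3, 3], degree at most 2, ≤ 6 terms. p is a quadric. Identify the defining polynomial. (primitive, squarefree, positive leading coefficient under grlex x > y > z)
x^2 + 3*y^2 + 2*z^2 - 1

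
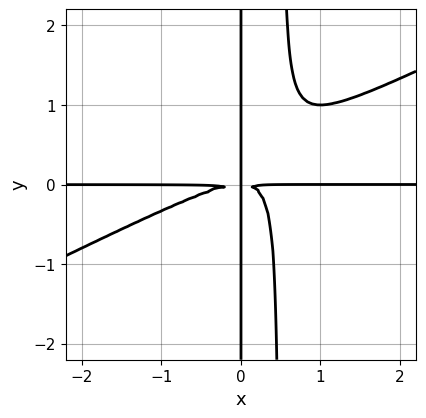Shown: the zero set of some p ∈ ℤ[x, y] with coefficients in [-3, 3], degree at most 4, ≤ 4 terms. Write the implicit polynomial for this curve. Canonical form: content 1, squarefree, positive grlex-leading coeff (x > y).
x^3*y - 2*x^2*y^2 + x*y^2

First, the degree is 4 — no degree-3 curve has this shape.
Next, from the axis intercepts and sections: every point of the y-axis in the box is on the curve; every point of the x-axis in the box is on the curve.
Finally, fitting integer coefficients to these (and the overall shape) gives p.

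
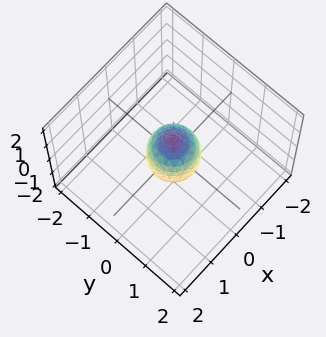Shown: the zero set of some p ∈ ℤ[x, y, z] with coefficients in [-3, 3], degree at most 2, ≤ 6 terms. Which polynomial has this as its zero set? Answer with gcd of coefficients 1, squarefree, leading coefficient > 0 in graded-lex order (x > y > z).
2*x^2 + 2*y^2 + z^2 - 1

The degree is 2 — the shape is more complex than any degree-1 surface.
By symmetry, every cross-section ⟂ z is a circle, so x, y appear only via x² + y².
From the axis intercepts and sections: among the integer gridlines, it crosses the z-axis at z ∈ {-1, 1}; a circular section at z = 0 has radius between 0 and 1.
The integer polynomial consistent with all of this is the stated p.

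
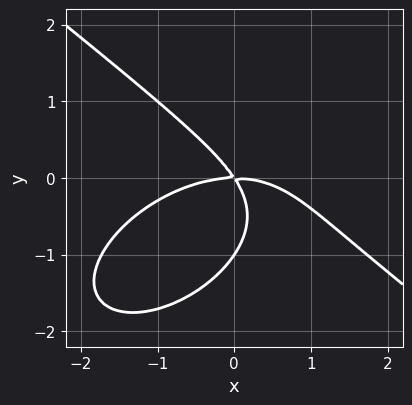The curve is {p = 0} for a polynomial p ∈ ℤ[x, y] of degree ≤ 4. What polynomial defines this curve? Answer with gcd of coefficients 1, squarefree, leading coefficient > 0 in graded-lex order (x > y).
1. Degree: a generic line meets the curve in up to 3 points, so deg p = 3.
2. Observable constraints: it crosses the x-axis at the gridline x = 0; the y-axis gridline crossings are at y ∈ {-1, 0}.
3. The integer polynomial consistent with all of this is the stated p.

x^3 + 2*y^3 + 3*x*y + 2*y^2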